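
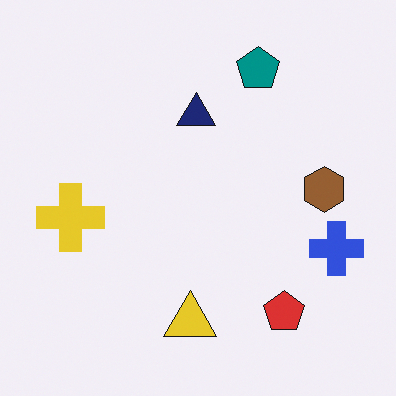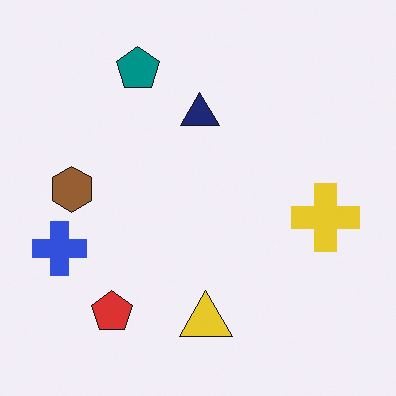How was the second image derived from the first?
This is the original image flipped horizontally (left ↔ right).

The blue cross is in the right of the first image and the left of the second — shapes on opposite sides of the vertical midline have swapped in a mirror flip.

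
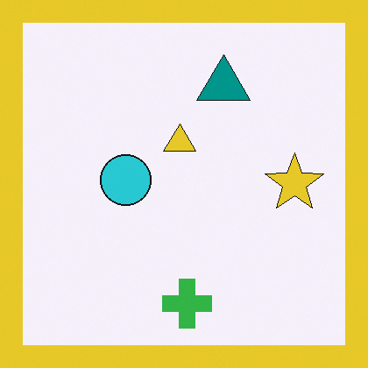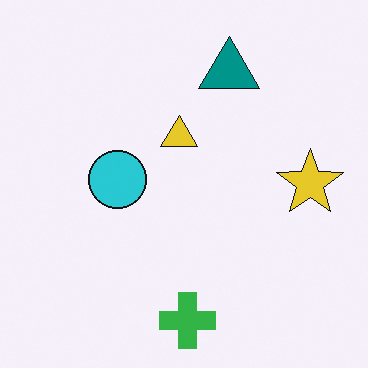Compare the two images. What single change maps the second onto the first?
The image was framed with a yellow border.

A solid yellow frame runs around the edge of the first image, with the content slightly shrunk inside it.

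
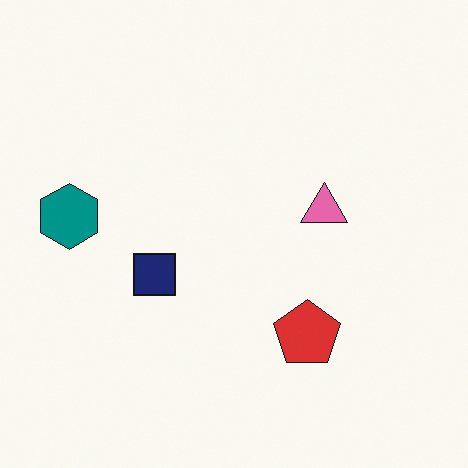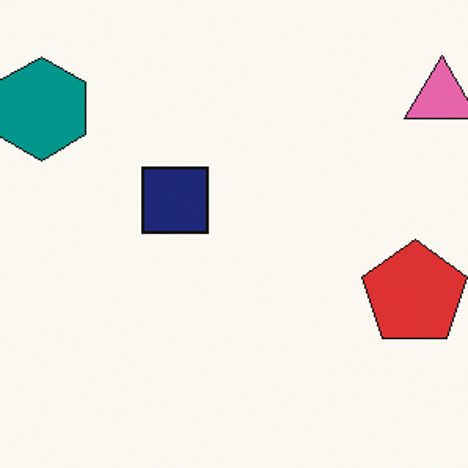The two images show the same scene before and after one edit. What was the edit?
This is the original image cropped slightly and scaled back up.

The visible shapes are larger and the field of view is narrower; shapes near the original edges may be partly or wholly outside the frame — a crop-and-rescale.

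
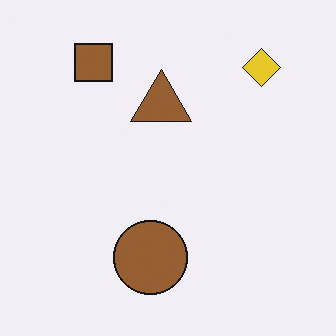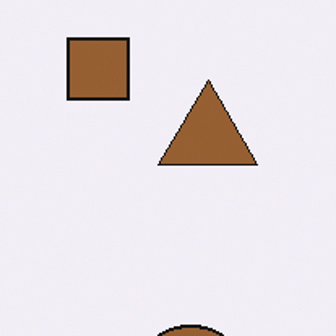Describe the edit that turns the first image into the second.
Cropped tightly and scaled back up.

The visible shapes are larger and the field of view is narrower; shapes near the original edges may be partly or wholly outside the frame — a crop-and-rescale.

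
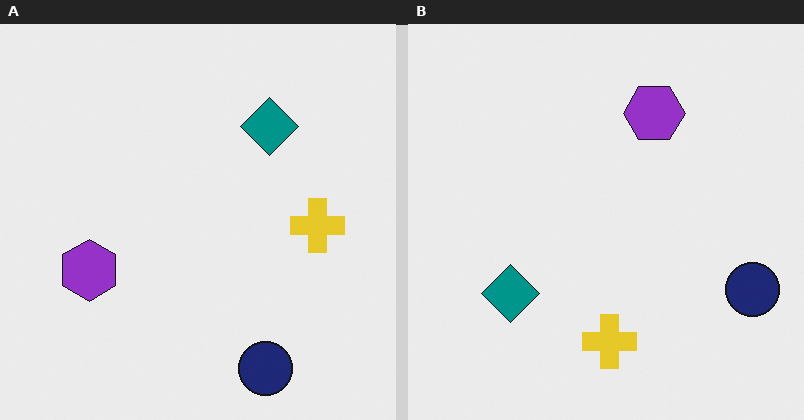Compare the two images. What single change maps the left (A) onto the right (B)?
It was transposed (reflected across the top-left ↔ bottom-right diagonal).

Shapes have swapped their row and column positions — what was in the top-right is now in the bottom-left — a diagonal reflection.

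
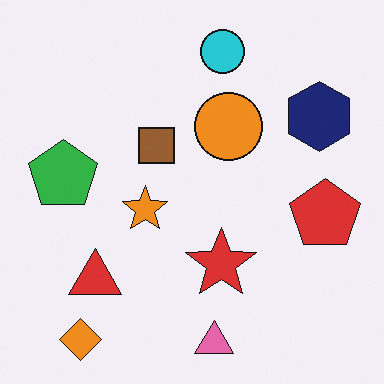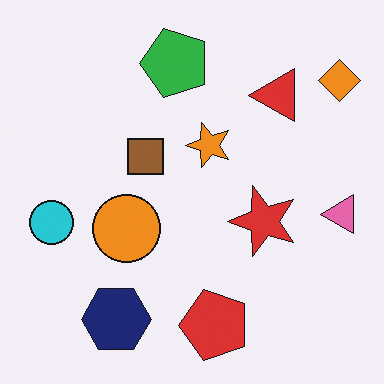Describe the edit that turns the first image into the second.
The second image is the first transposed (reflected across the top-left ↔ bottom-right diagonal).

Shapes have swapped their row and column positions — what was in the top-right is now in the bottom-left — a diagonal reflection.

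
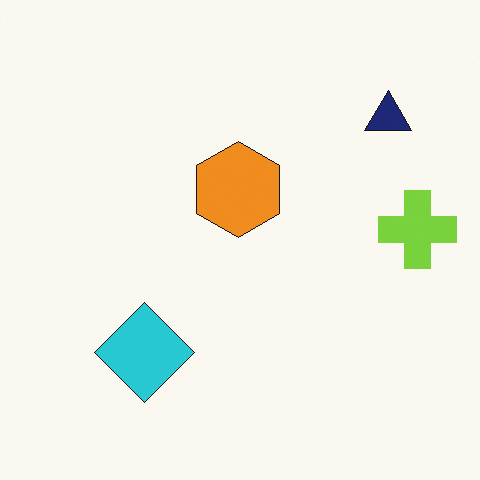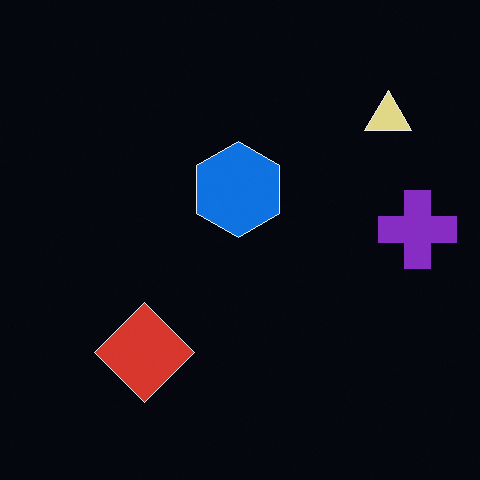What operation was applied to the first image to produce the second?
The transformation is: color-inverted (negative).

The light background has become dark and every shape's color is its complement — a photographic negative.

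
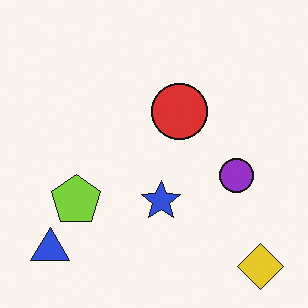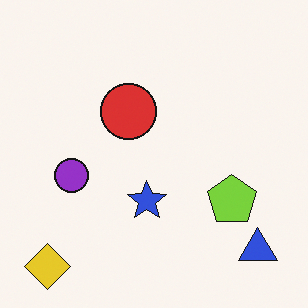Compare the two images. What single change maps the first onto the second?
The image was flipped horizontally (left ↔ right).

The yellow diamond is in the bottom-right of the first image and the bottom-left of the second — shapes on opposite sides of the vertical midline have swapped in a mirror flip.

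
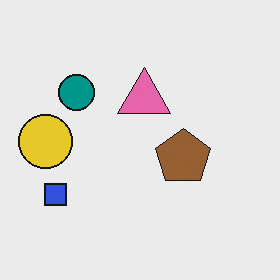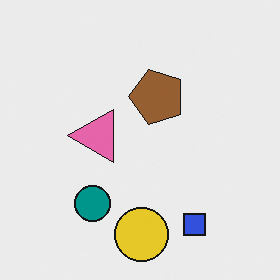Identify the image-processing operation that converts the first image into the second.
The image was rotated 90° counter-clockwise.

The blue square sits in the bottom-left of the first image and the bottom-right of the second — consistent with a whole-image 90° counter-clockwise rotation.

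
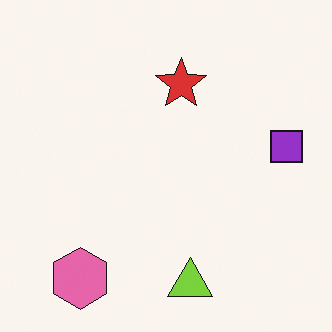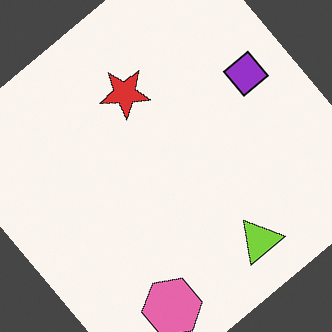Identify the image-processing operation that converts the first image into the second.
It was rotated counter-clockwise by a large amount — several tens of degrees.

Every shape is tilted by the same angle and the image corners show triangular fill wedges — a whole-image rotation by a non-right angle.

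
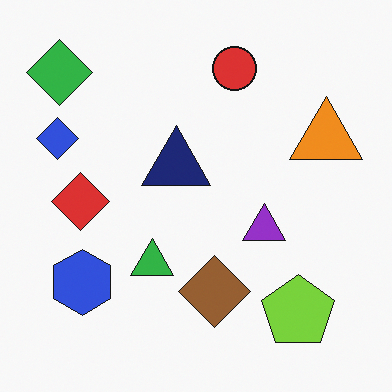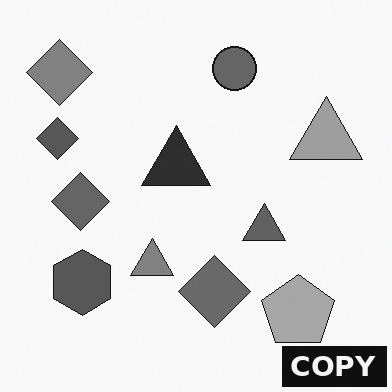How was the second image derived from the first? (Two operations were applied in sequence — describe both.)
The image was converted to grayscale, then watermarked with the text "COPY" in the lower-right corner.

All color is removed — every shape is now a shade of grey. A dark label reading "COPY" appears in the lower-right corner.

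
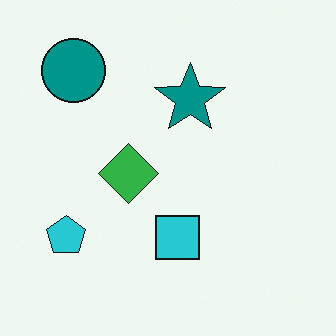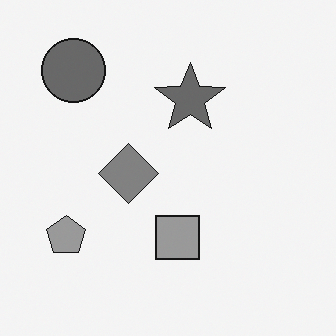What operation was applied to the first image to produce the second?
It was converted to grayscale.

All color is removed — every shape is now a shade of grey.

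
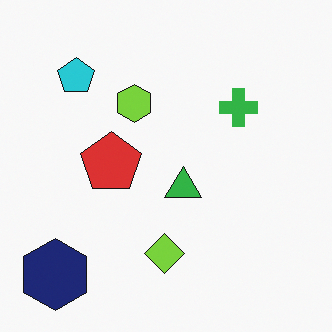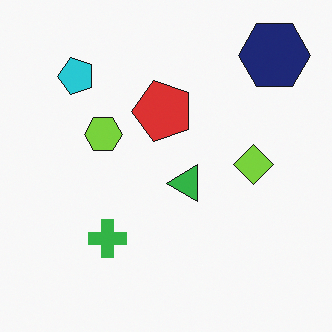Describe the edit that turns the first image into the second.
Transposed (reflected across the top-left ↔ bottom-right diagonal).

Shapes have swapped their row and column positions — what was in the top-right is now in the bottom-left — a diagonal reflection.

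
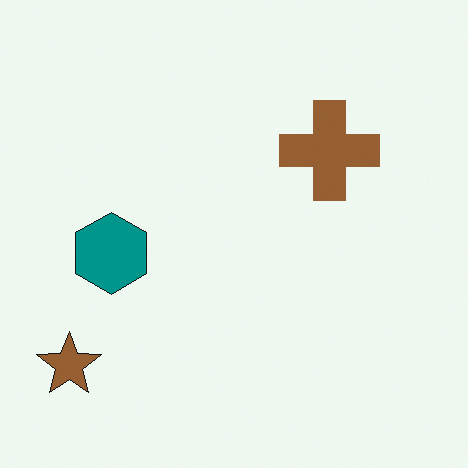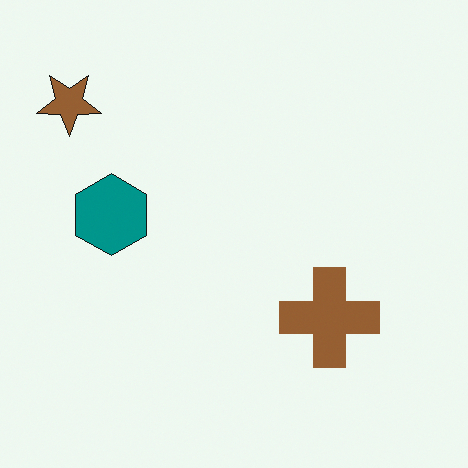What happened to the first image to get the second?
The transformation is: flipped vertically (top ↔ bottom).

The brown star is in the bottom-left of the first image and the top-left of the second — shapes on opposite sides of the horizontal midline have swapped in a mirror flip.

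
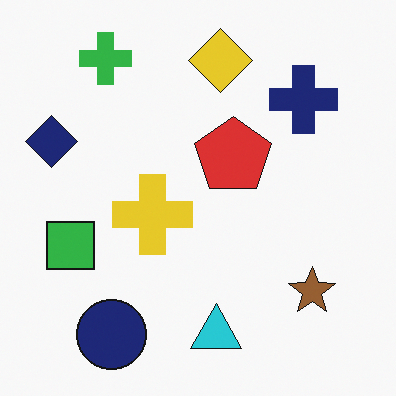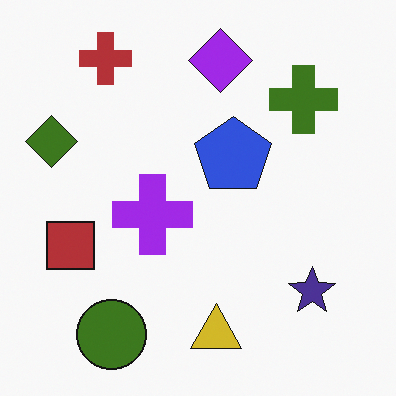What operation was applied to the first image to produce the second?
The second image is the first hue-shifted through roughly half the color wheel.

Every shape's color has rotated by the same amount around the hue wheel — a uniform hue shift.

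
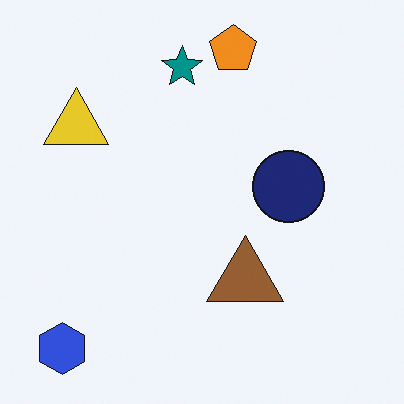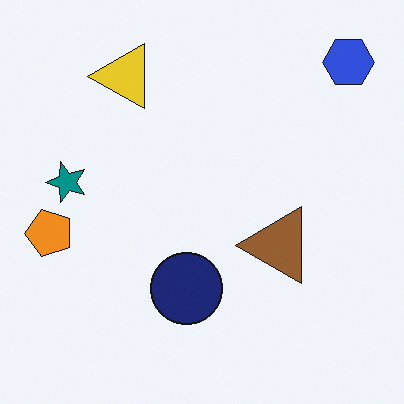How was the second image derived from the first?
The transformation is: transposed (reflected across the top-left ↔ bottom-right diagonal).

Shapes have swapped their row and column positions — what was in the top-right is now in the bottom-left — a diagonal reflection.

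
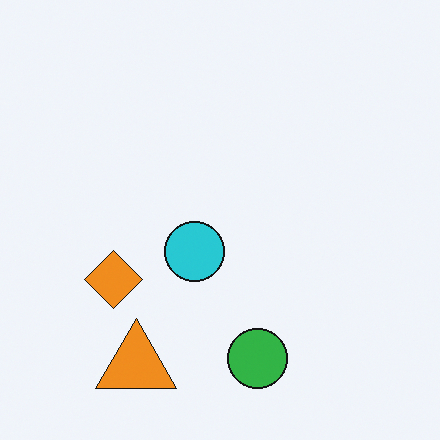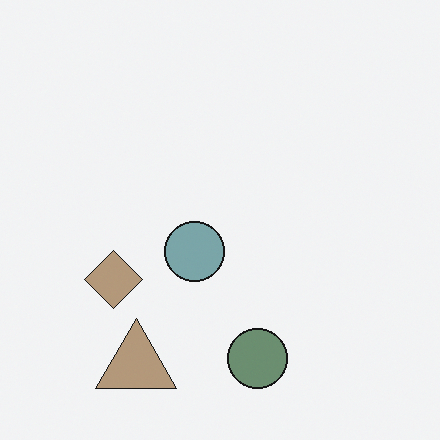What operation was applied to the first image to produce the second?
Heavily desaturated.

All colors are more muted and greyish — a global saturation change.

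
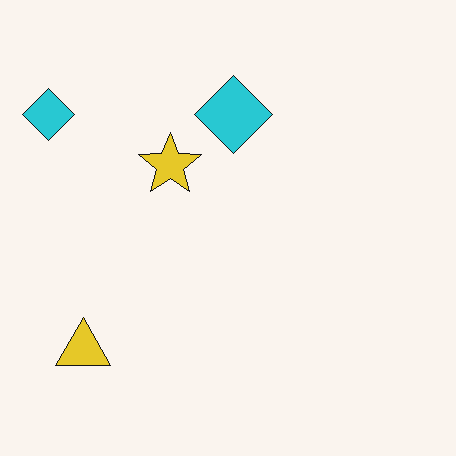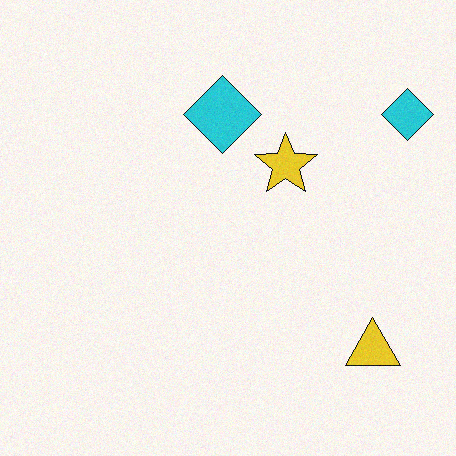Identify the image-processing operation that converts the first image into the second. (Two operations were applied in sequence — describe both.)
The image was flipped horizontally (left ↔ right), then degraded with light additive noise.

The yellow triangle is in the bottom-left of the first image and the bottom-right of the second — shapes on opposite sides of the vertical midline have swapped in a mirror flip. Random speckle covers the whole image, including the flat background.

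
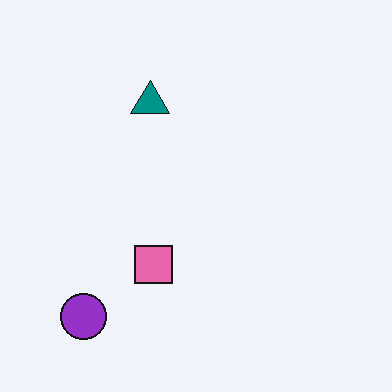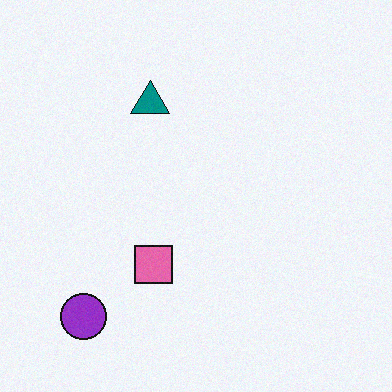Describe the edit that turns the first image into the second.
This is the original image degraded with a light layer of grain.

Random speckle covers the whole image, including the flat background.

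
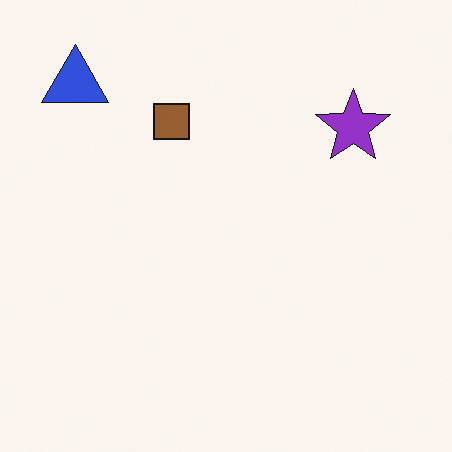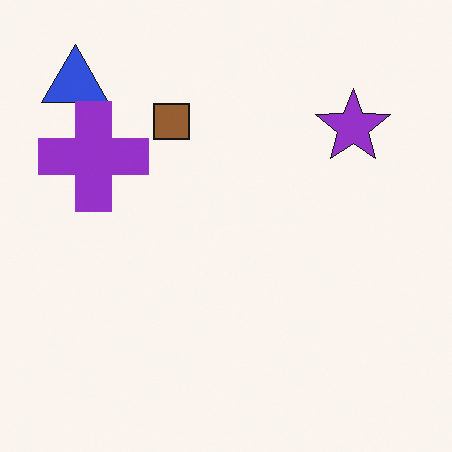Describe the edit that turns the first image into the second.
It was overlaid with an additional purple cross.

A purple cross appears in the second image that is absent from the first.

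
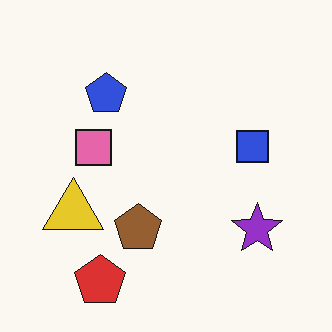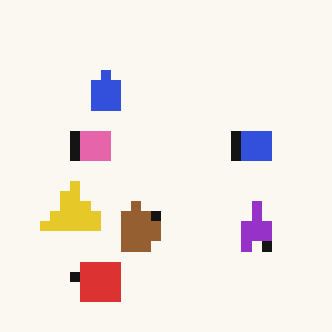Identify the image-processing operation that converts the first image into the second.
The second image is the first coarsely pixelated.

Shapes are reduced to large square blocks; fine edges and outlines are lost — a downscale-then-upscale (mosaic) effect.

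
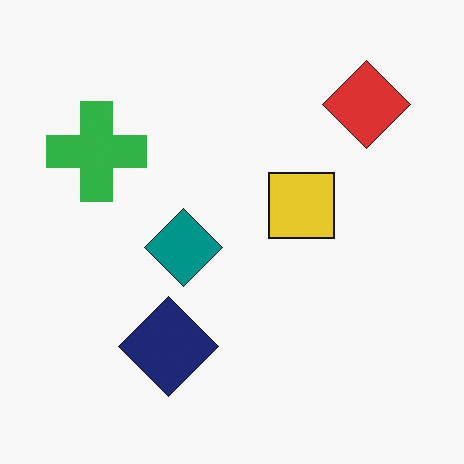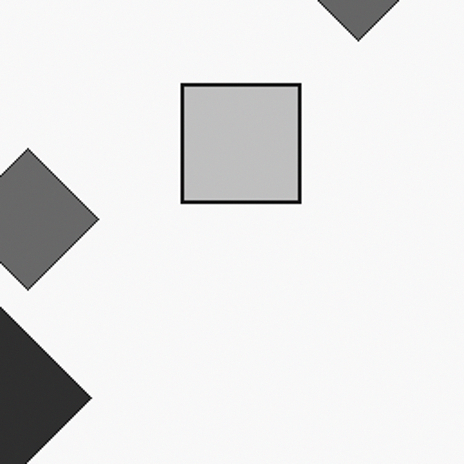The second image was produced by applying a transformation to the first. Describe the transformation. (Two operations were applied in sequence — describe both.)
The second image is the first cropped to a noticeably smaller region and rescaled, then converted to grayscale.

The visible shapes are larger and the field of view is narrower; shapes near the original edges may be partly or wholly outside the frame — a crop-and-rescale. All color is removed — every shape is now a shade of grey.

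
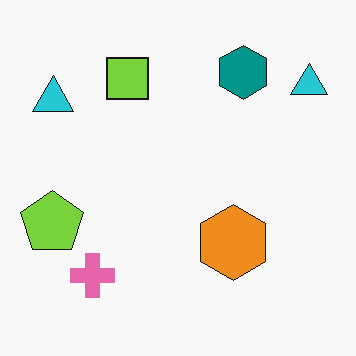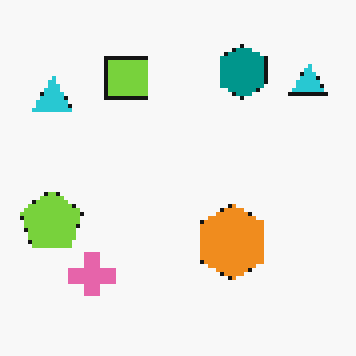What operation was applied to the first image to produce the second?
Mildly pixelated.

Shapes are reduced to large square blocks; fine edges and outlines are lost — a downscale-then-upscale (mosaic) effect.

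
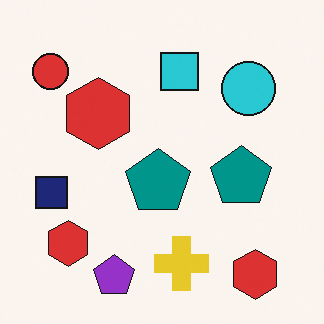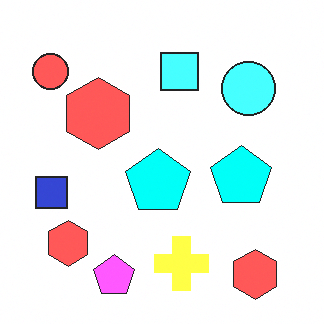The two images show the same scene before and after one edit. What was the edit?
It was noticeably brightened.

Every pixel — background and shapes alike — is uniformly brightened.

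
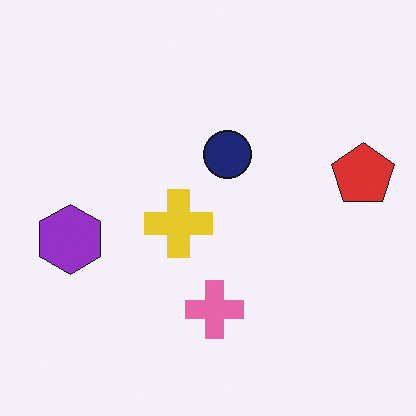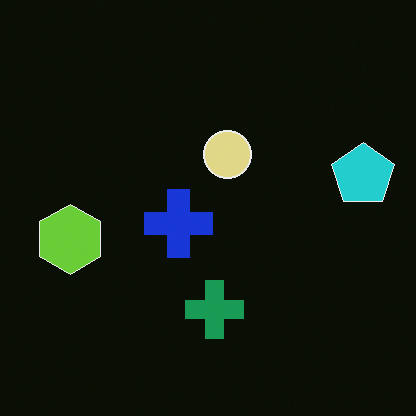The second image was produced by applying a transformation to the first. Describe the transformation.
The image was color-inverted (negative).

The light background has become dark and every shape's color is its complement — a photographic negative.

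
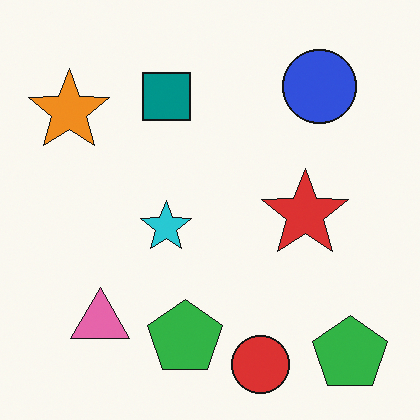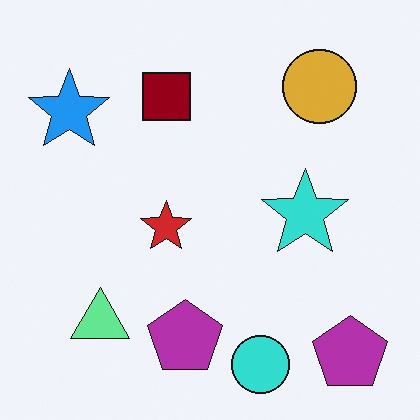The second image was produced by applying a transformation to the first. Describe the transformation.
This is the original image hue-shifted through roughly half the color wheel.

Every shape's color has rotated by the same amount around the hue wheel — a uniform hue shift.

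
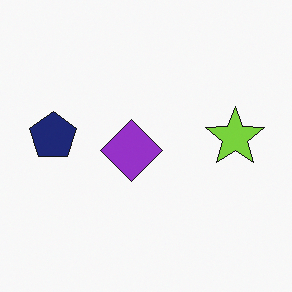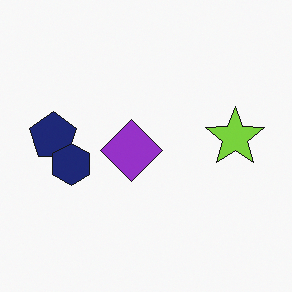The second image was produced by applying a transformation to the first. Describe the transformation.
The second image is the first overlaid with an additional navy hexagon.

A navy hexagon appears in the second image that is absent from the first.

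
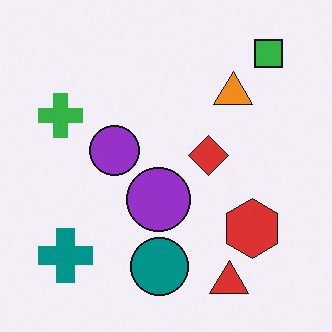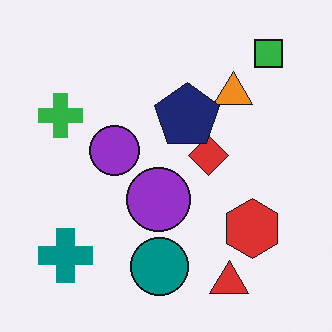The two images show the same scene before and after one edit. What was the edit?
The image was overlaid with an additional navy pentagon.

A navy pentagon appears in the second image that is absent from the first.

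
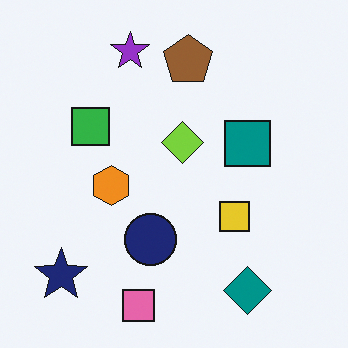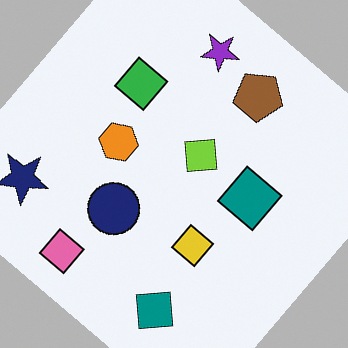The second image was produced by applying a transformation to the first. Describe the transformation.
This is the original image rotated clockwise by a large amount — several tens of degrees.

Every shape is tilted by the same angle and the image corners show triangular fill wedges — a whole-image rotation by a non-right angle.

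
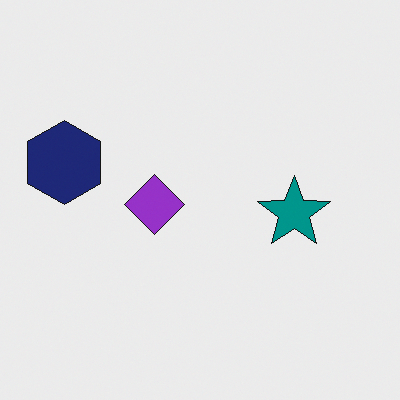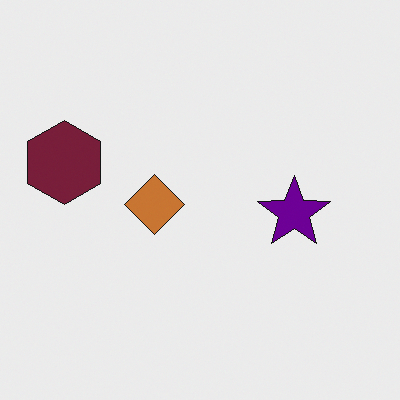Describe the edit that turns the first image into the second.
The image was hue-shifted noticeably.

Every shape's color has rotated by the same amount around the hue wheel — a uniform hue shift.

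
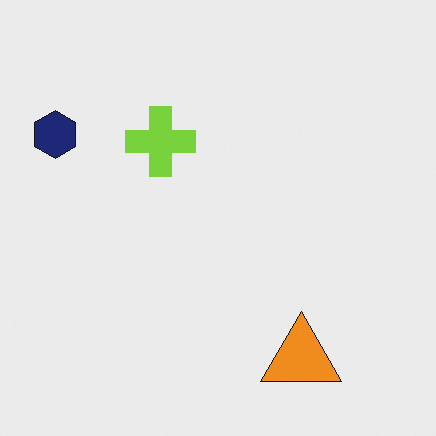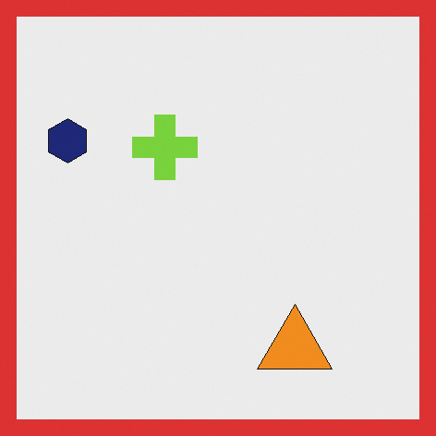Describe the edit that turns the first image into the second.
The image was framed with a red border.

A solid red frame runs around the edge of the second image, with the content slightly shrunk inside it.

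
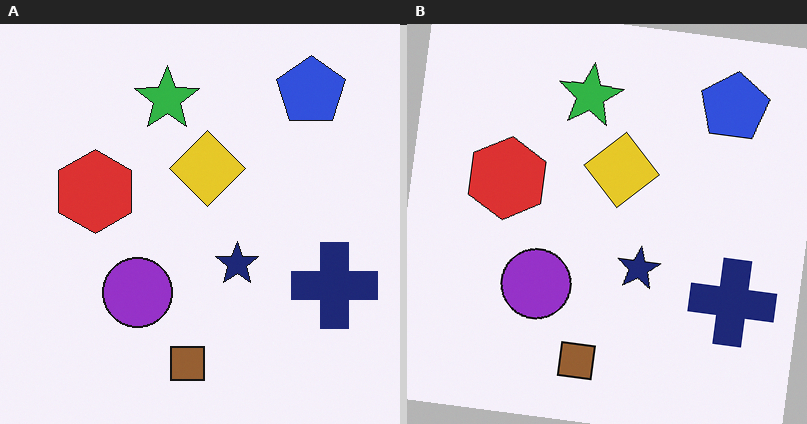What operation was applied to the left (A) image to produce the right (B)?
It was rotated clockwise by a few degrees.

Every shape is tilted by the same angle and the image corners show triangular fill wedges — a whole-image rotation by a non-right angle.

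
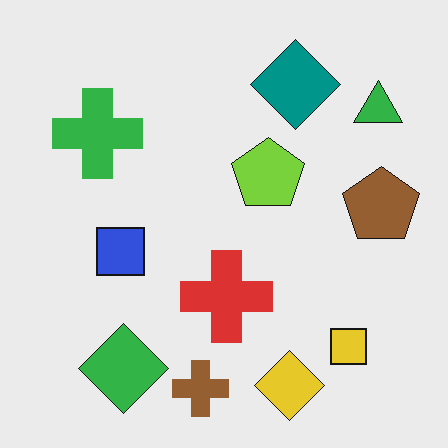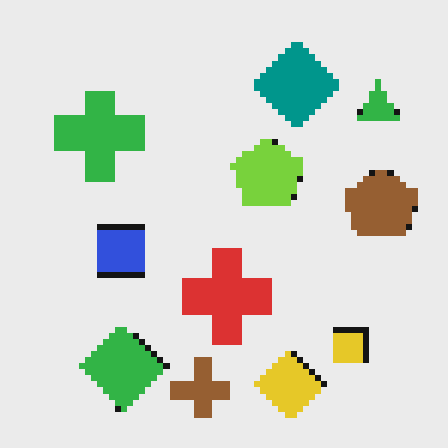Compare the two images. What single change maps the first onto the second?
The second image is the first pixelated into visible square blocks.

Shapes are reduced to large square blocks; fine edges and outlines are lost — a downscale-then-upscale (mosaic) effect.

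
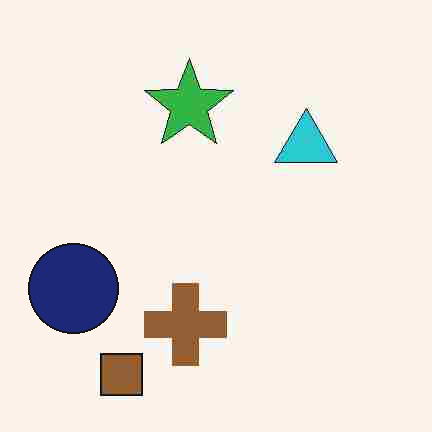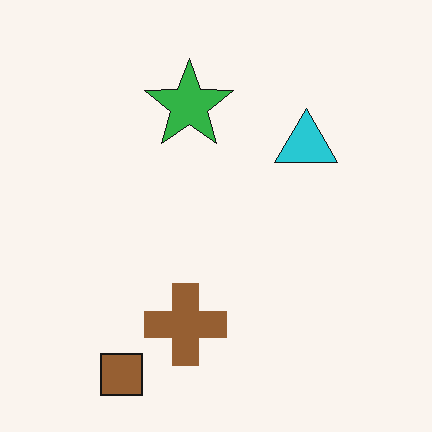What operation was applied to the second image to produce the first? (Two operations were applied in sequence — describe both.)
It was heavily JPEG-compressed with obvious blocking artifacts, then overlaid with an additional navy circle.

Blocky 8×8 compression artifacts appear around shape edges and the flat background shows ringing — characteristic JPEG degradation. A navy circle appears in the first image that is absent from the second.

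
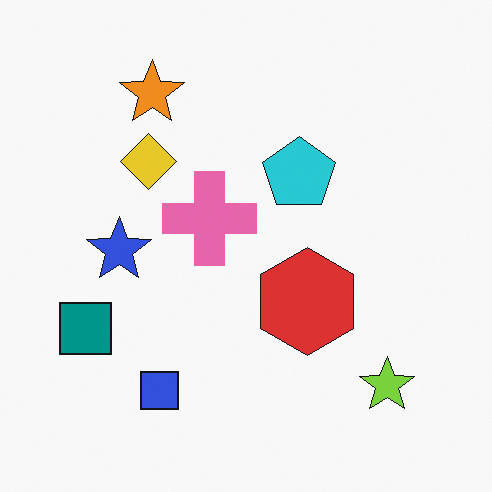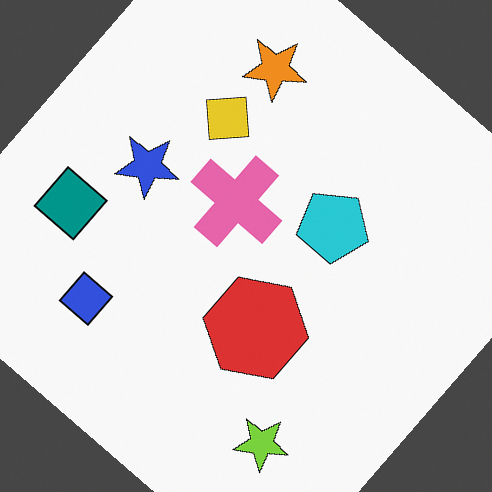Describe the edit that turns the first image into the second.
It was rotated clockwise by a large amount — several tens of degrees.

Every shape is tilted by the same angle and the image corners show triangular fill wedges — a whole-image rotation by a non-right angle.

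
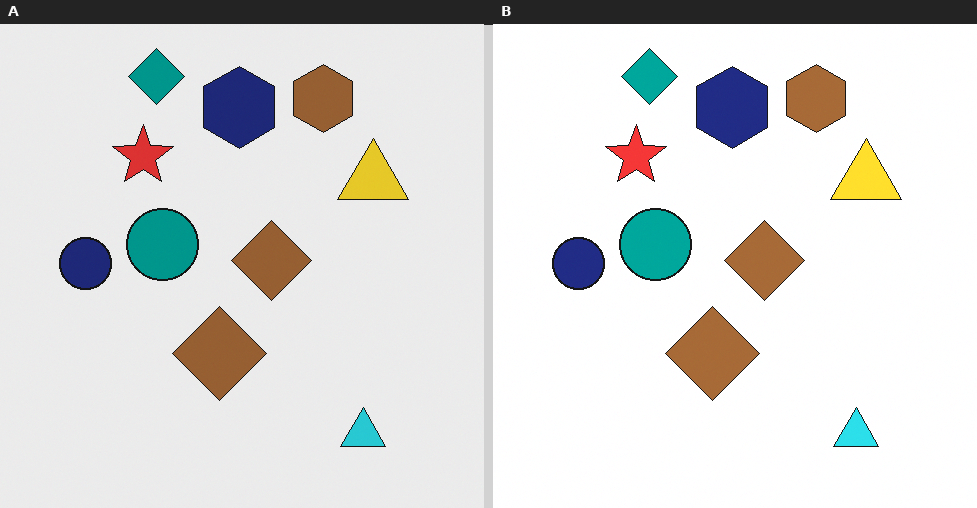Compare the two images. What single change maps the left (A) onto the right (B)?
This is the original image brightened a little.

Every pixel — background and shapes alike — is uniformly brightened.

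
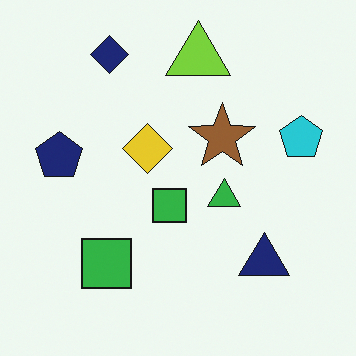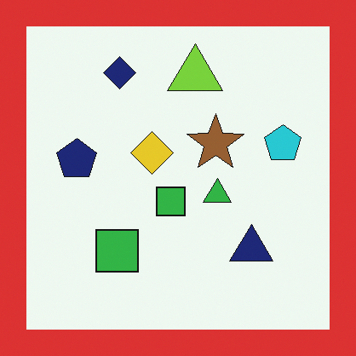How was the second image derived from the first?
The transformation is: framed with a red border.

A solid red frame runs around the edge of the second image, with the content slightly shrunk inside it.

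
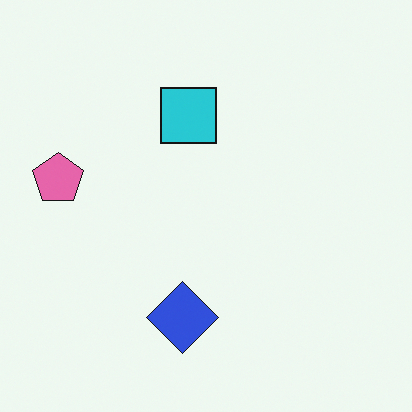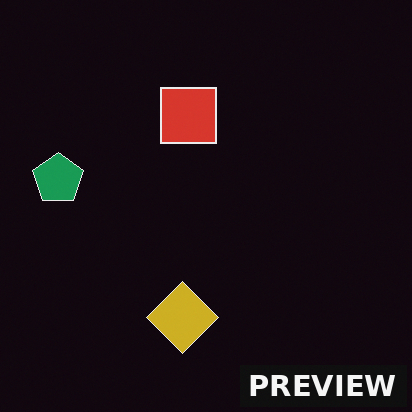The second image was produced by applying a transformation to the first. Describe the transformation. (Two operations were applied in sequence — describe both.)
This is the original image color-inverted (negative), then watermarked with the text "PREVIEW" in the lower-right corner.

The light background has become dark and every shape's color is its complement — a photographic negative. A dark label reading "PREVIEW" appears in the lower-right corner.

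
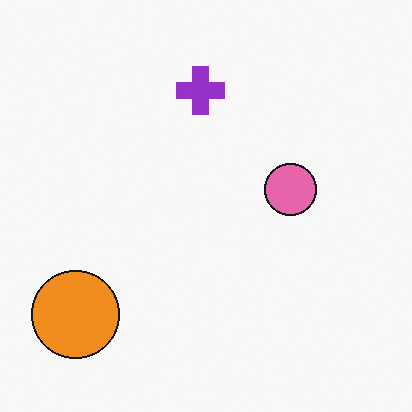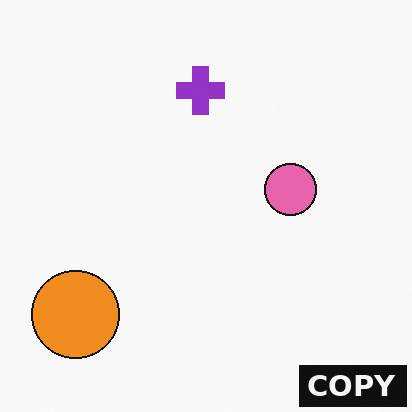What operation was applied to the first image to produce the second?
This is the original image watermarked with the text "COPY" in the lower-right corner.

A dark label reading "COPY" appears in the lower-right corner.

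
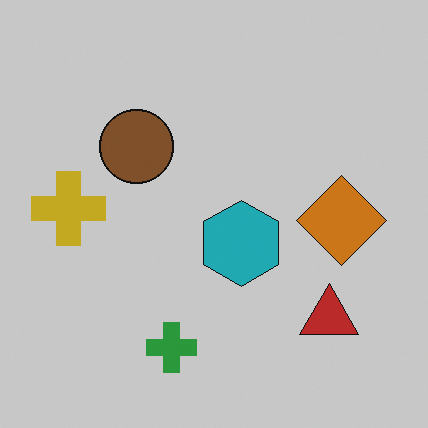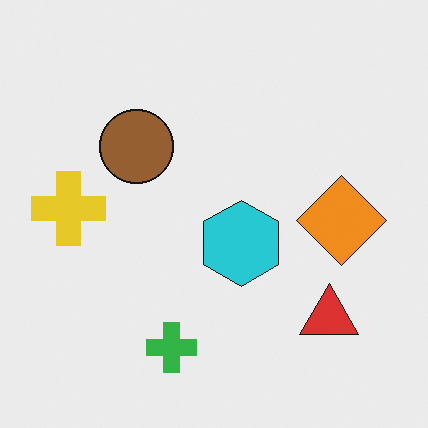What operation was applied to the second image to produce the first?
The image was darkened a little.

Every pixel — background and shapes alike — is uniformly darkened.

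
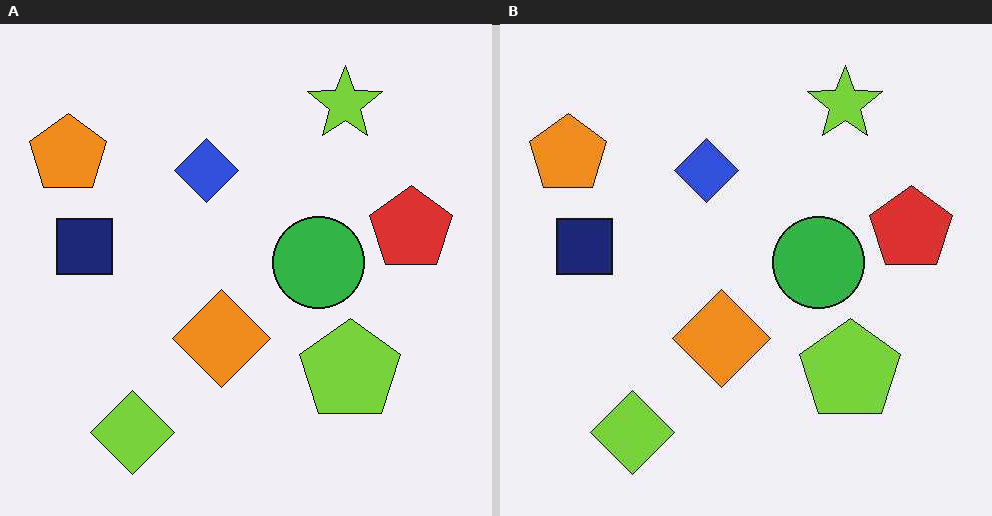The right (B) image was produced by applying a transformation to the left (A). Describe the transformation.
The right (B) image is the left (A) JPEG-compressed with visible artifacts.

Blocky 8×8 compression artifacts appear around shape edges and the flat background shows ringing — characteristic JPEG degradation.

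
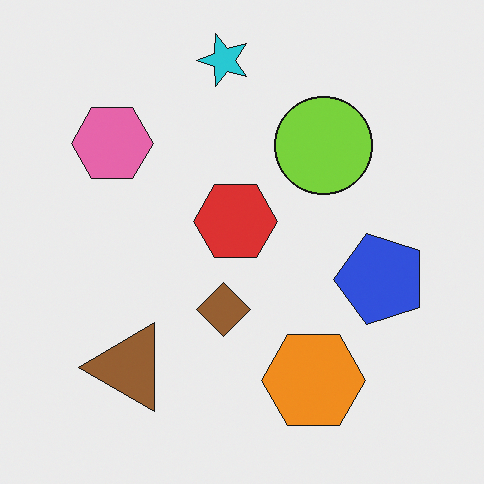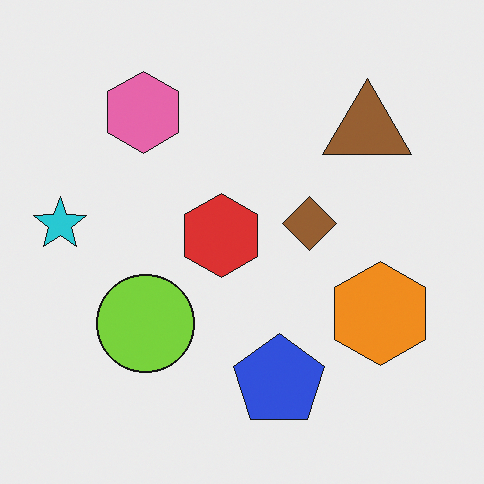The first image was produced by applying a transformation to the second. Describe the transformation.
It was transposed (reflected across the top-left ↔ bottom-right diagonal).

Shapes have swapped their row and column positions — what was in the top-right is now in the bottom-left — a diagonal reflection.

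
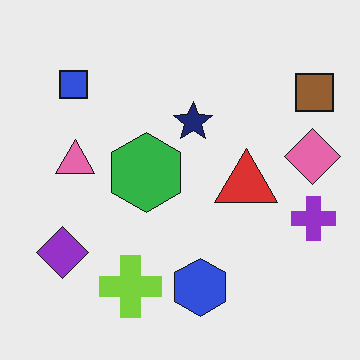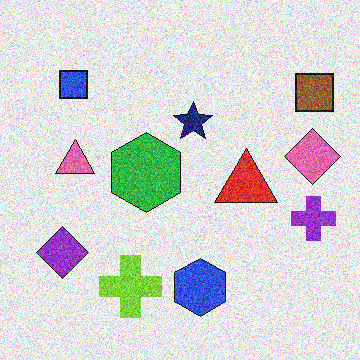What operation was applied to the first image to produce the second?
The image was degraded with visible gaussian noise.

Random speckle covers the whole image, including the flat background.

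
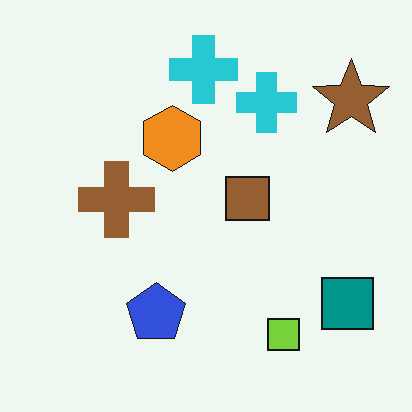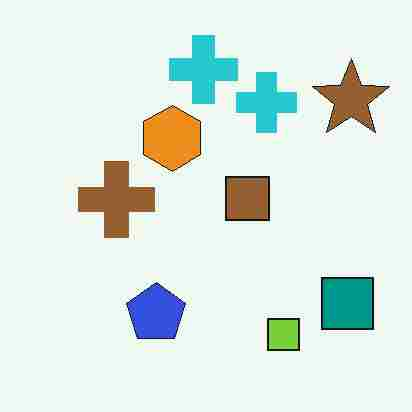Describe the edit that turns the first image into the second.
The second image is the first degraded with heavy JPEG compression.

Blocky 8×8 compression artifacts appear around shape edges and the flat background shows ringing — characteristic JPEG degradation.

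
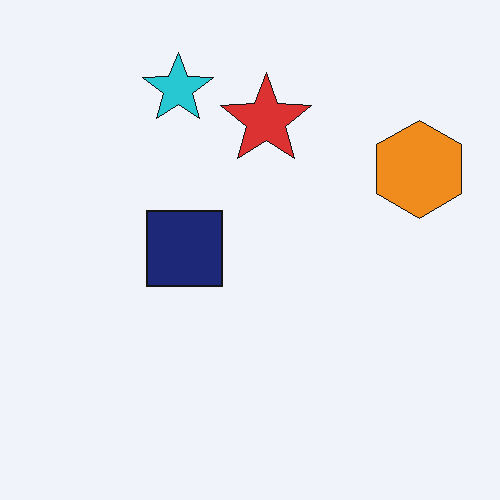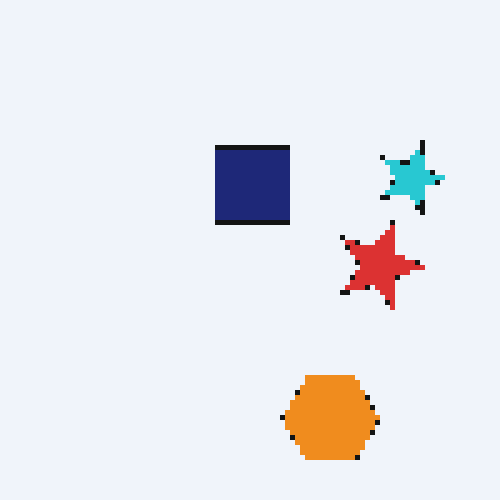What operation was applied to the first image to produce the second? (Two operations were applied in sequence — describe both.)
The second image is the first rotated 90° clockwise, then lightly pixelated (a mild mosaic effect).

The orange hexagon sits in the right of the first image and the bottom of the second — consistent with a whole-image 90° clockwise rotation. Shapes are reduced to large square blocks; fine edges and outlines are lost — a downscale-then-upscale (mosaic) effect.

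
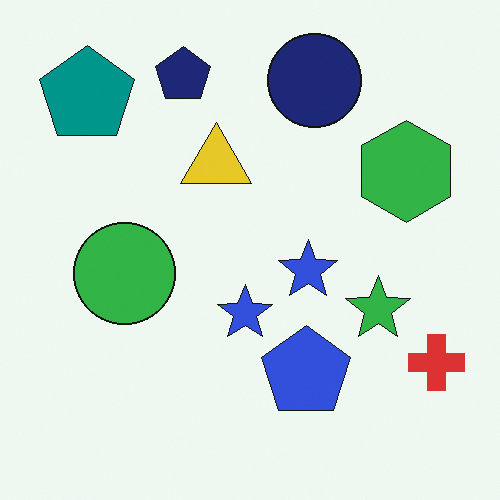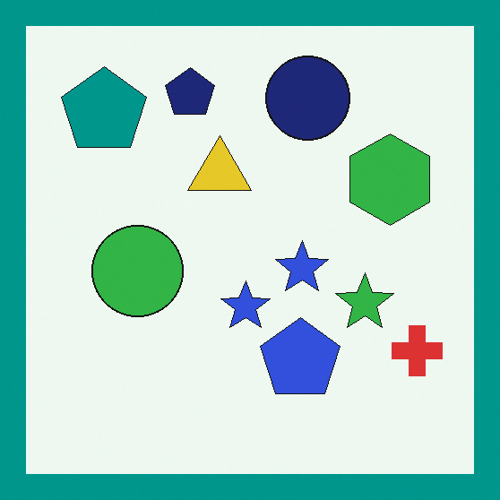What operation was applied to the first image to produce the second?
This is the original image framed with a teal border.

A solid teal frame runs around the edge of the second image, with the content slightly shrunk inside it.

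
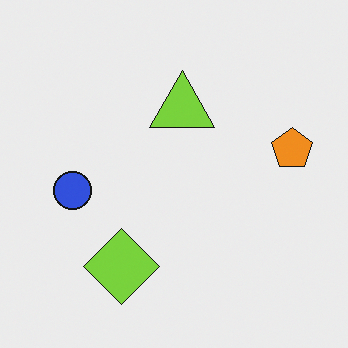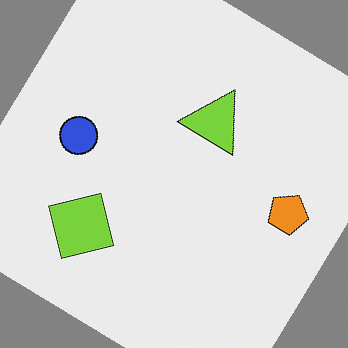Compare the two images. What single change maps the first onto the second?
The second image is the first rotated clockwise by a large amount — several tens of degrees.

Every shape is tilted by the same angle and the image corners show triangular fill wedges — a whole-image rotation by a non-right angle.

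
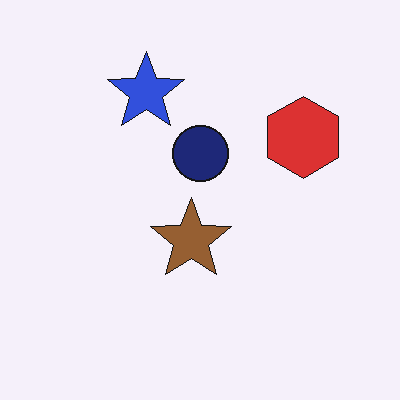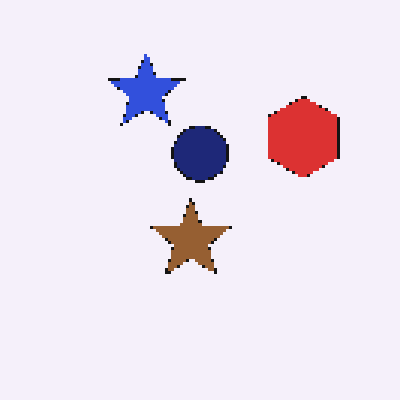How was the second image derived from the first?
The transformation is: lightly pixelated (a mild mosaic effect).

Shapes are reduced to large square blocks; fine edges and outlines are lost — a downscale-then-upscale (mosaic) effect.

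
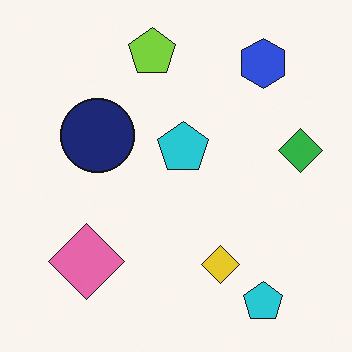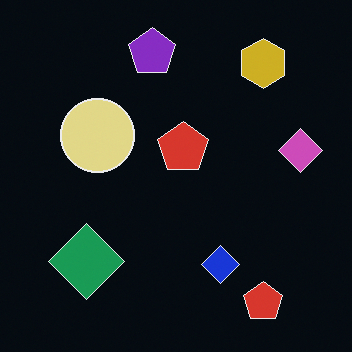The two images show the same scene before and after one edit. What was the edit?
The second image is the first color-inverted (negative).

The light background has become dark and every shape's color is its complement — a photographic negative.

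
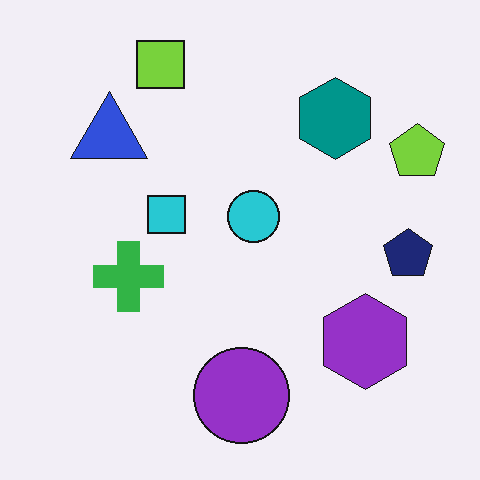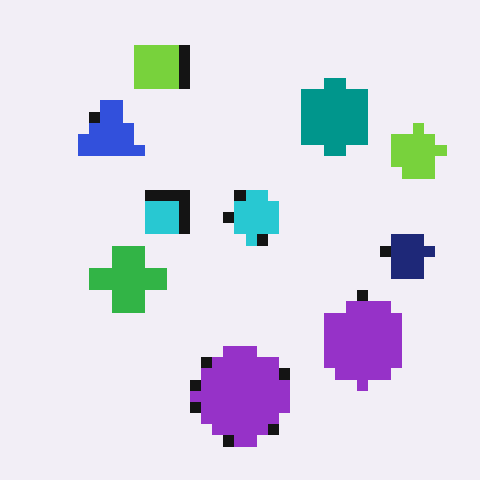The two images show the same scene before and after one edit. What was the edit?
The transformation is: coarsely pixelated.

Shapes are reduced to large square blocks; fine edges and outlines are lost — a downscale-then-upscale (mosaic) effect.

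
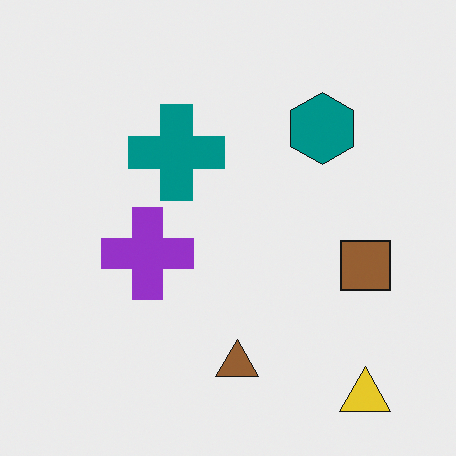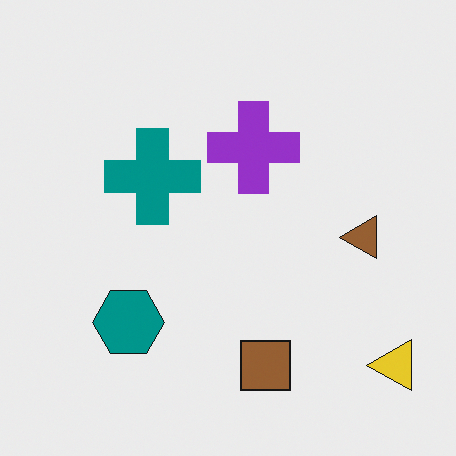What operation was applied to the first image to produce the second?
It was transposed (reflected across the top-left ↔ bottom-right diagonal).

Shapes have swapped their row and column positions — what was in the top-right is now in the bottom-left — a diagonal reflection.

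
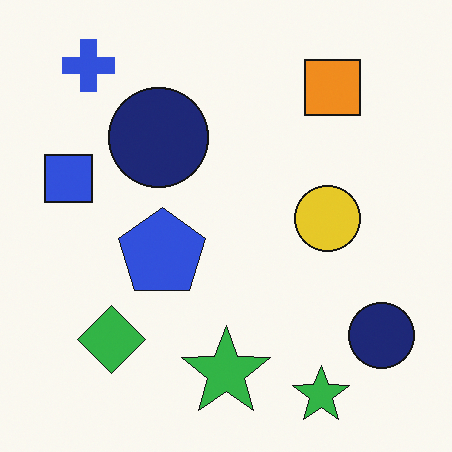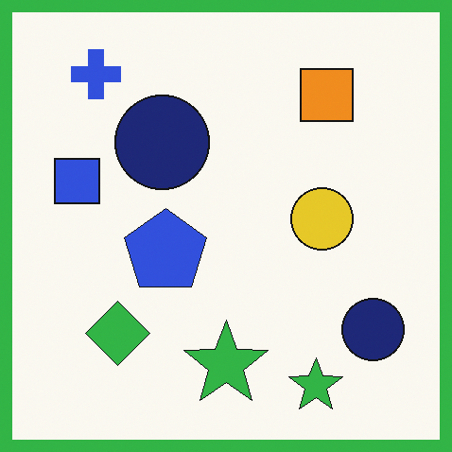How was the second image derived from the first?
This is the original image framed with a green border.

A solid green frame runs around the edge of the second image, with the content slightly shrunk inside it.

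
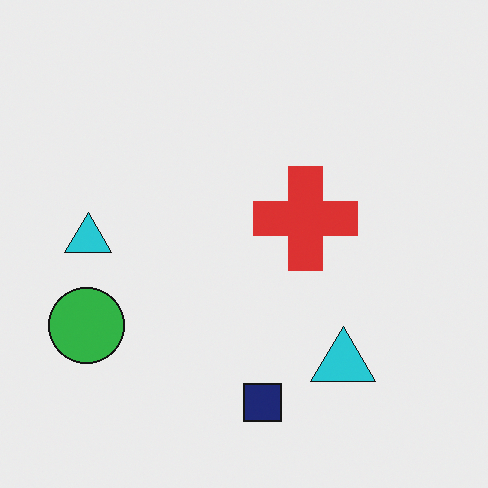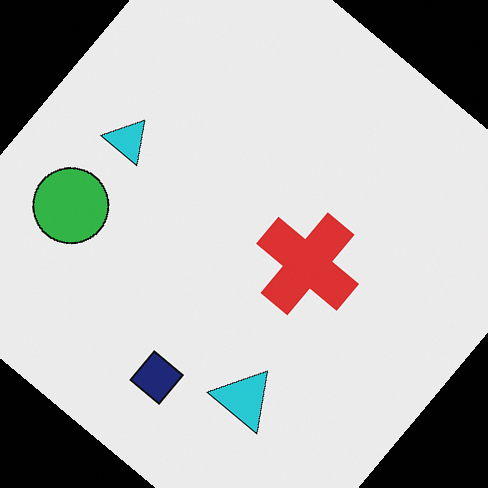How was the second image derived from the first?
The transformation is: rotated clockwise by a large amount — several tens of degrees.

Every shape is tilted by the same angle and the image corners show triangular fill wedges — a whole-image rotation by a non-right angle.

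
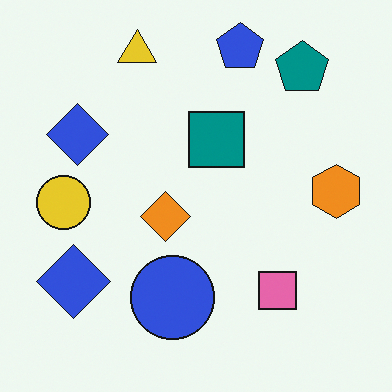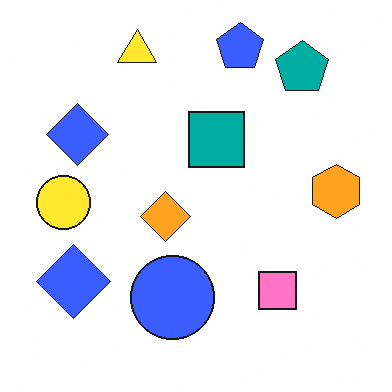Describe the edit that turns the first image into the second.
The image was brightened a little.

Every pixel — background and shapes alike — is uniformly brightened.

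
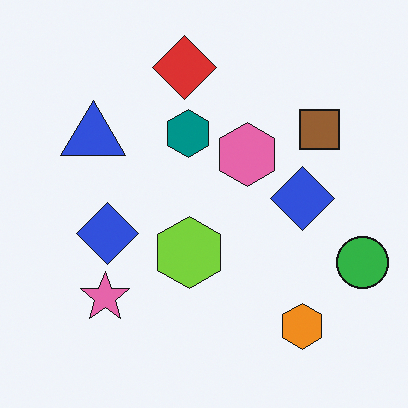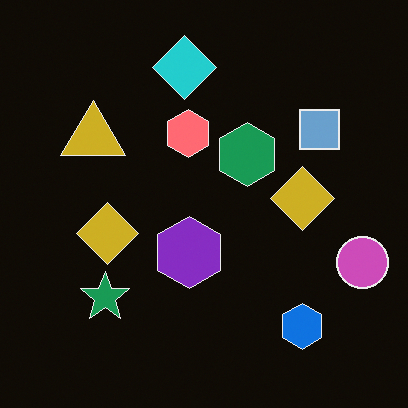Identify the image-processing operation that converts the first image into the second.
It was color-inverted (negative).

The light background has become dark and every shape's color is its complement — a photographic negative.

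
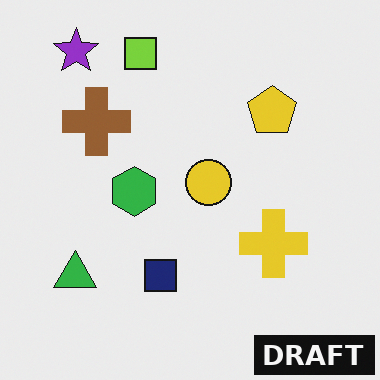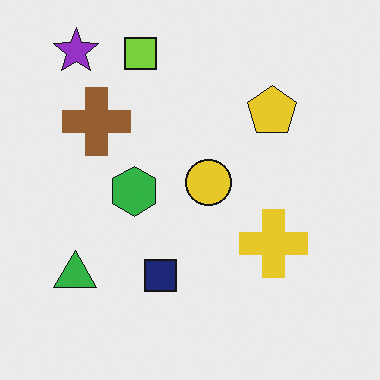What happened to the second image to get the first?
The image was watermarked with the text "DRAFT" in the lower-right corner.

A dark label reading "DRAFT" appears in the lower-right corner.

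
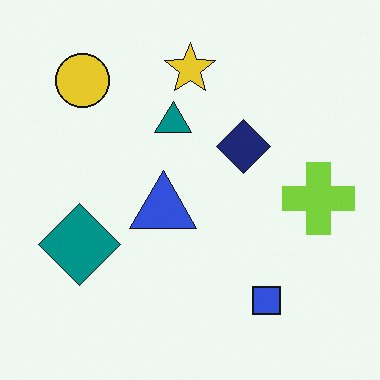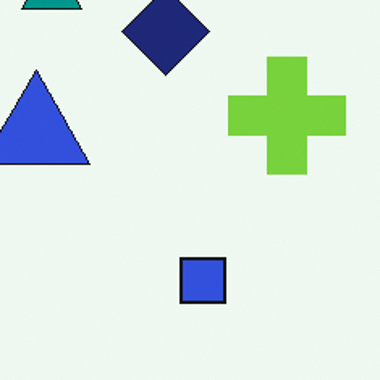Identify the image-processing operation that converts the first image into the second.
The image was cropped to a noticeably smaller region and rescaled.

The visible shapes are larger and the field of view is narrower; shapes near the original edges may be partly or wholly outside the frame — a crop-and-rescale.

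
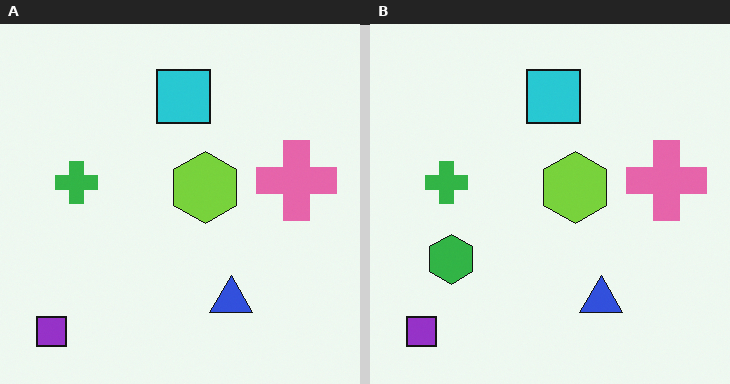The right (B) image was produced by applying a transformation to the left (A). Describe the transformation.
The right (B) image is the left (A) overlaid with an additional green hexagon.

A green hexagon appears in the right (B) image that is absent from the left (A).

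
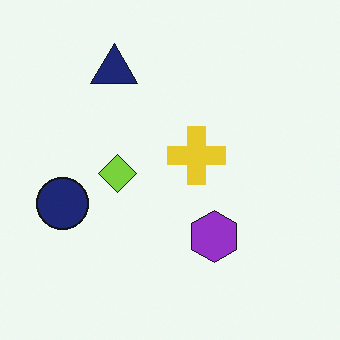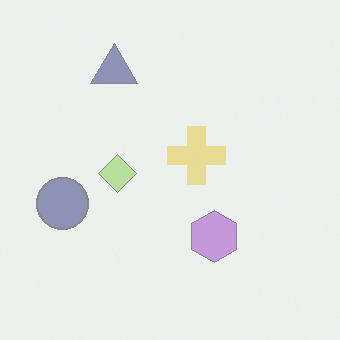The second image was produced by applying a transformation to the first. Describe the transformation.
The second image is the first given much lower contrast.

Tones are pushed toward mid-grey across the whole image — a global contrast change.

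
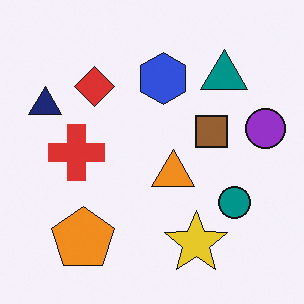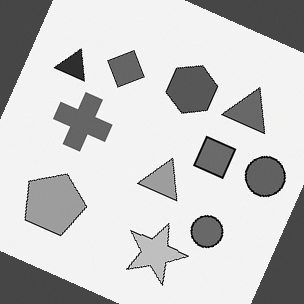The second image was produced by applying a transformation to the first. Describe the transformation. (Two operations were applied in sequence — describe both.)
This is the original image converted to grayscale, then rotated clockwise by a clearly visible amount.

All color is removed — every shape is now a shade of grey. Every shape is tilted by the same angle and the image corners show triangular fill wedges — a whole-image rotation by a non-right angle.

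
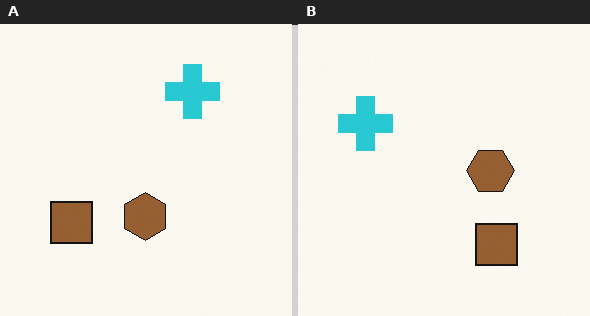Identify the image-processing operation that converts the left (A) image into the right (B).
The transformation is: rotated 90° counter-clockwise.

The cyan cross sits in the top of the left (A) image and the left of the right (B) — consistent with a whole-image 90° counter-clockwise rotation.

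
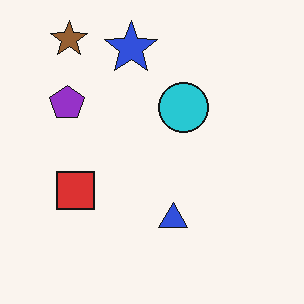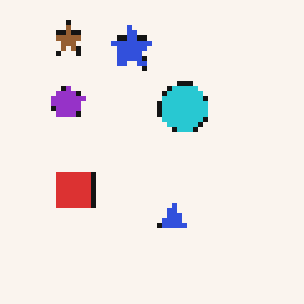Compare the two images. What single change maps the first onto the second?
Mildly pixelated.

Shapes are reduced to large square blocks; fine edges and outlines are lost — a downscale-then-upscale (mosaic) effect.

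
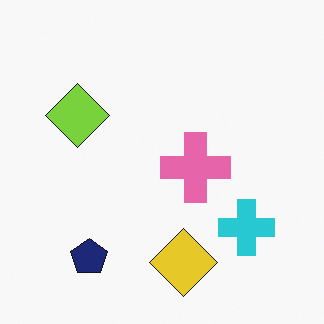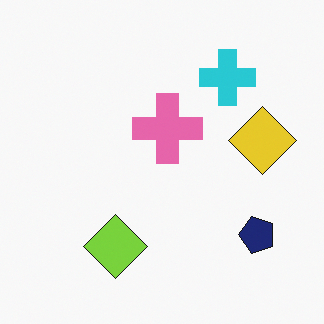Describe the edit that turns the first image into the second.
The transformation is: rotated 90° counter-clockwise.

The navy pentagon sits in the bottom-left of the first image and the bottom-right of the second — consistent with a whole-image 90° counter-clockwise rotation.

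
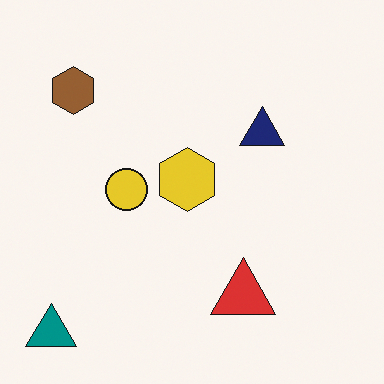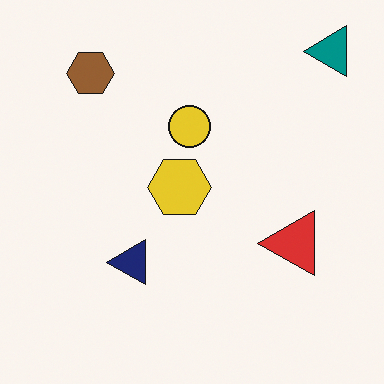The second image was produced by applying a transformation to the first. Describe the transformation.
The second image is the first transposed (reflected across the top-left ↔ bottom-right diagonal).

Shapes have swapped their row and column positions — what was in the top-right is now in the bottom-left — a diagonal reflection.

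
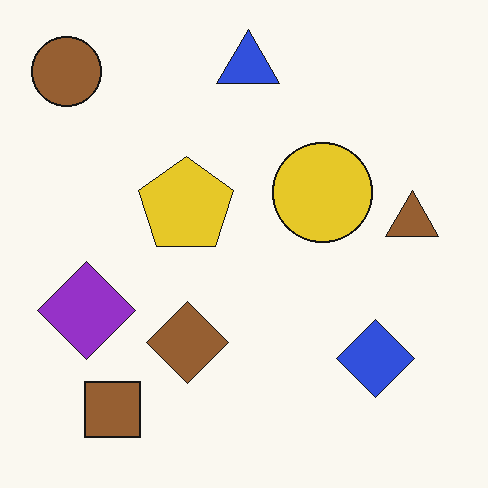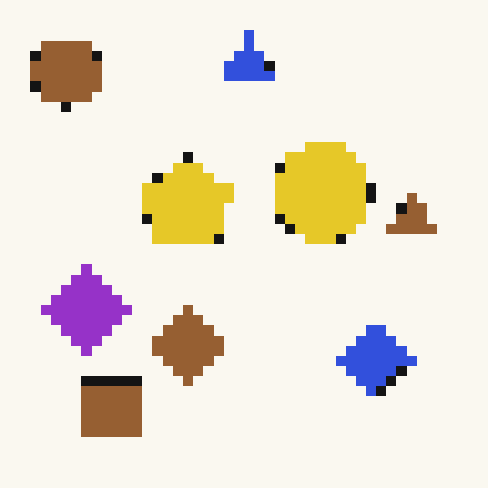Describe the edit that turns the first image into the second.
The second image is the first heavily pixelated into large blocks.

Shapes are reduced to large square blocks; fine edges and outlines are lost — a downscale-then-upscale (mosaic) effect.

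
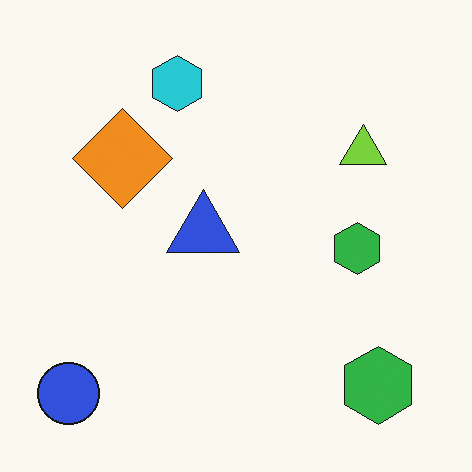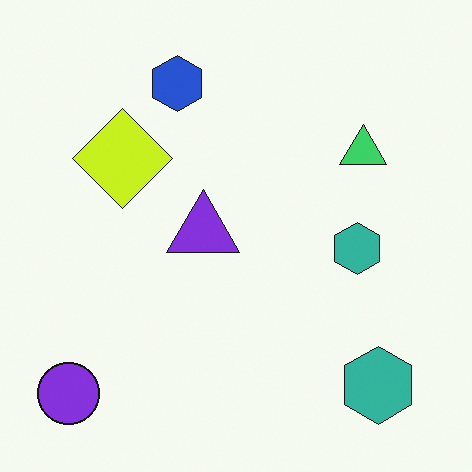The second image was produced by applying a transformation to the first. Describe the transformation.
The transformation is: hue-shifted slightly.

Every shape's color has rotated by the same amount around the hue wheel — a uniform hue shift.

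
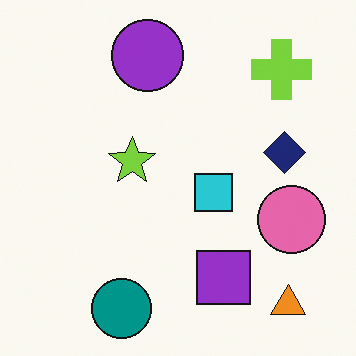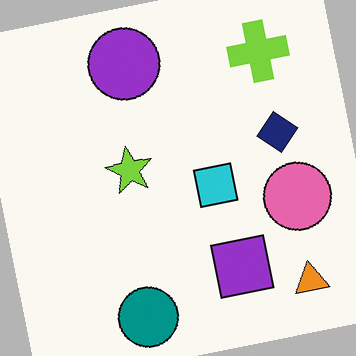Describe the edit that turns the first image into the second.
Rotated counter-clockwise by a few degrees.

Every shape is tilted by the same angle and the image corners show triangular fill wedges — a whole-image rotation by a non-right angle.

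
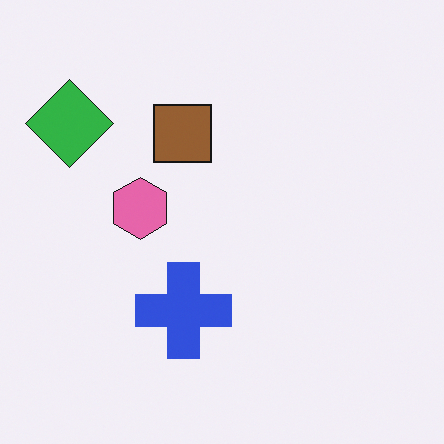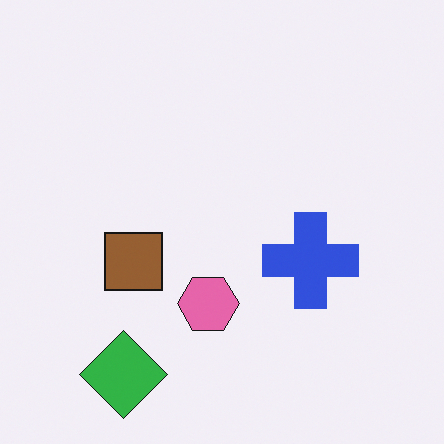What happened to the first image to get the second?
The transformation is: rotated 90° counter-clockwise.

The green diamond sits in the top-left of the first image and the bottom-left of the second — consistent with a whole-image 90° counter-clockwise rotation.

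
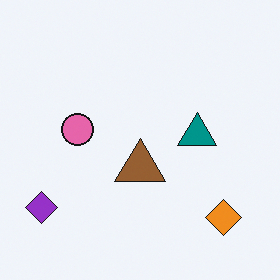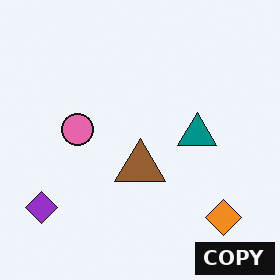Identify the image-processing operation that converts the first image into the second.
It was watermarked with the text "COPY" in the lower-right corner.

A dark label reading "COPY" appears in the lower-right corner.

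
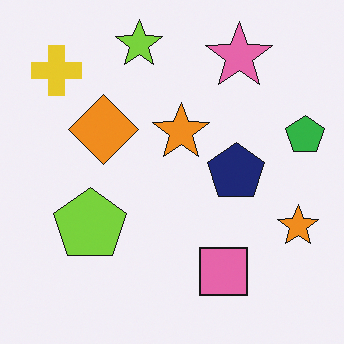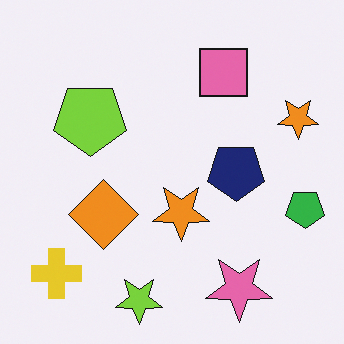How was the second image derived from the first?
Flipped vertically (top ↔ bottom).

The lime star is in the top of the first image and the bottom of the second — shapes on opposite sides of the horizontal midline have swapped in a mirror flip.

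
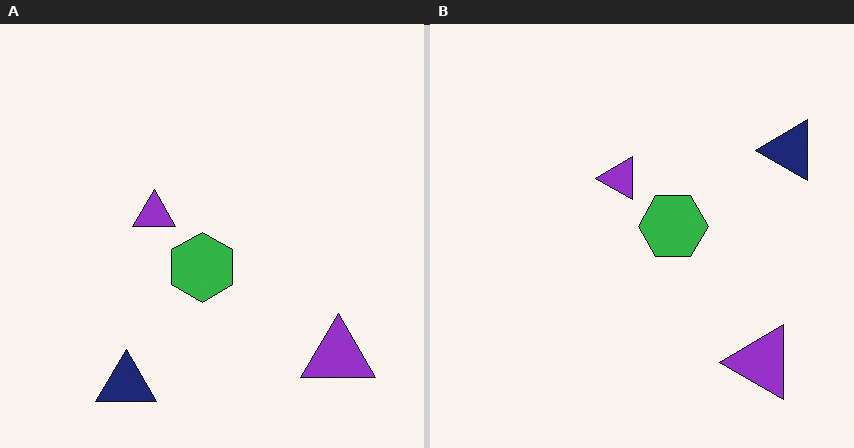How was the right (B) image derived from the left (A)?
The transformation is: transposed (reflected across the top-left ↔ bottom-right diagonal).

Shapes have swapped their row and column positions — what was in the top-right is now in the bottom-left — a diagonal reflection.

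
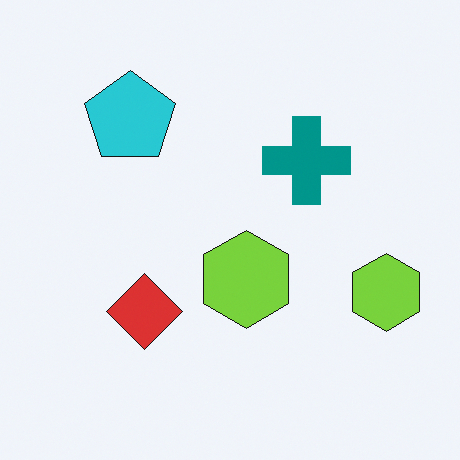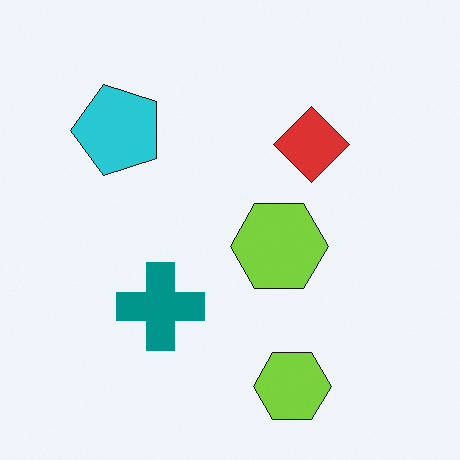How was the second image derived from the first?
It was transposed (reflected across the top-left ↔ bottom-right diagonal).

Shapes have swapped their row and column positions — what was in the top-right is now in the bottom-left — a diagonal reflection.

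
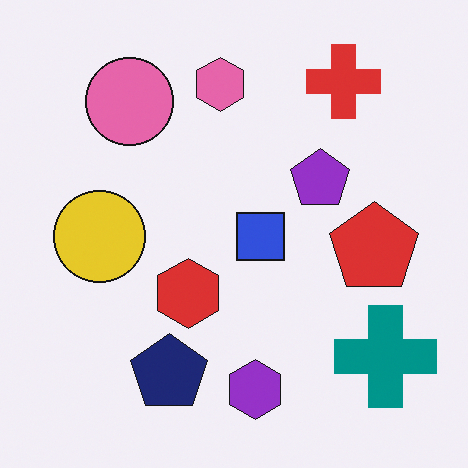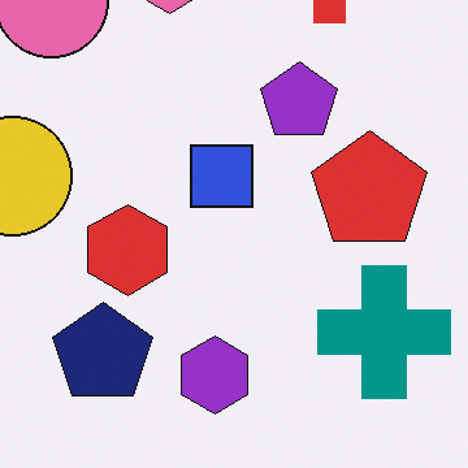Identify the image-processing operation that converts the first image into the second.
This is the original image cropped slightly and scaled back up.

The visible shapes are larger and the field of view is narrower; shapes near the original edges may be partly or wholly outside the frame — a crop-and-rescale.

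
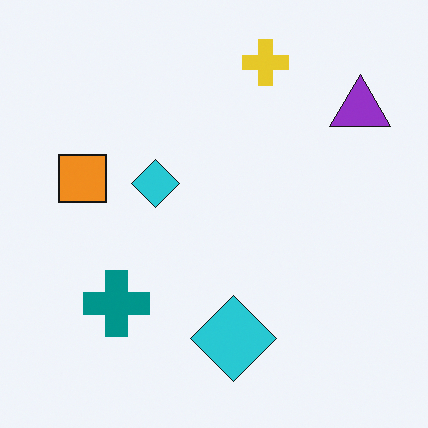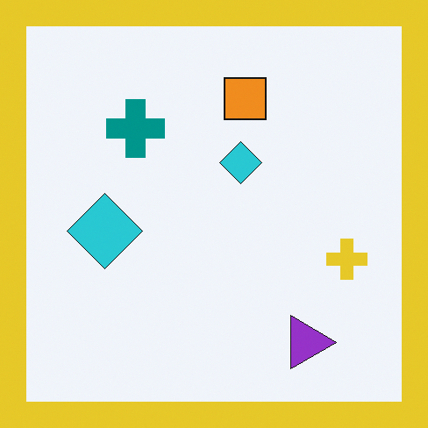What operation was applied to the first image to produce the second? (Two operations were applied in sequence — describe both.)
The second image is the first rotated 90° clockwise, then framed with a yellow border.

The purple triangle sits in the top-right of the first image and the bottom-right of the second — consistent with a whole-image 90° clockwise rotation. A solid yellow frame runs around the edge of the second image, with the content slightly shrunk inside it.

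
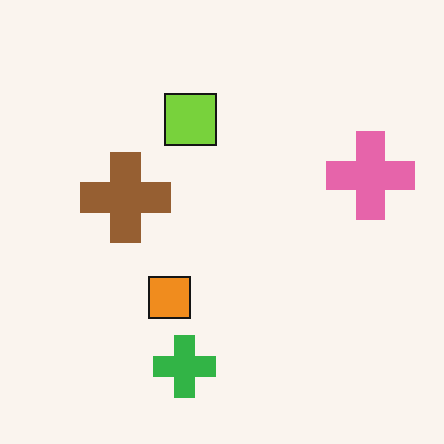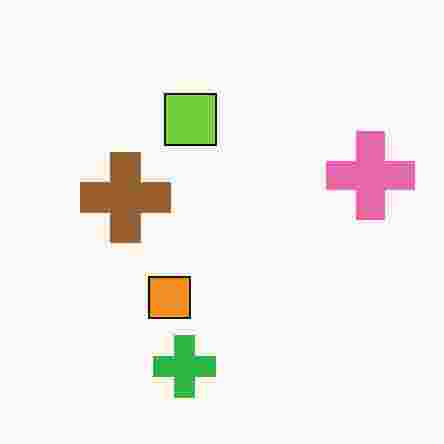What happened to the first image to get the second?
This is the original image degraded with heavy JPEG compression.

Blocky 8×8 compression artifacts appear around shape edges and the flat background shows ringing — characteristic JPEG degradation.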